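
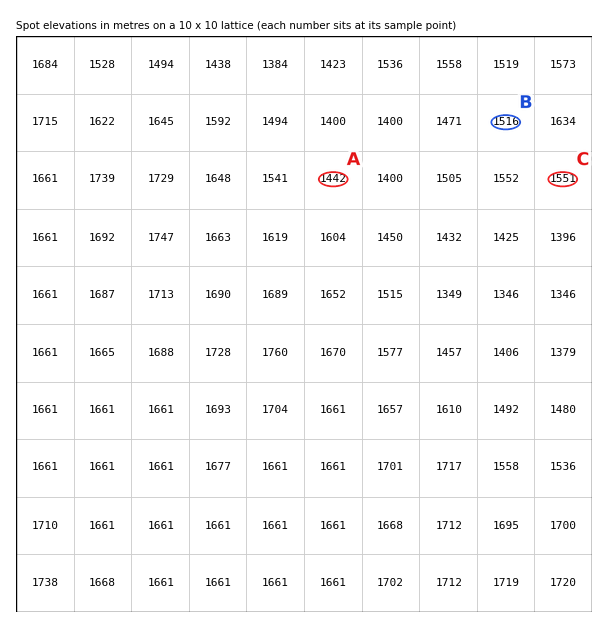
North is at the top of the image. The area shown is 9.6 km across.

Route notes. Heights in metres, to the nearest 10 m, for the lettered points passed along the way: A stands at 1440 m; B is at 1520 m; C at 1550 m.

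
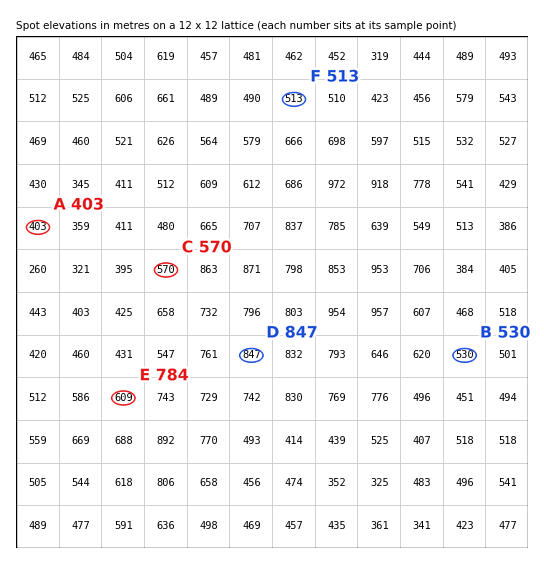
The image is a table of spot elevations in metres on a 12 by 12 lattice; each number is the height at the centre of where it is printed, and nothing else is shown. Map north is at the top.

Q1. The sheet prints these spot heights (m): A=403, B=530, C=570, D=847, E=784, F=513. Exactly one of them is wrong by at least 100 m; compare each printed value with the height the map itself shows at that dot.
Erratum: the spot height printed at E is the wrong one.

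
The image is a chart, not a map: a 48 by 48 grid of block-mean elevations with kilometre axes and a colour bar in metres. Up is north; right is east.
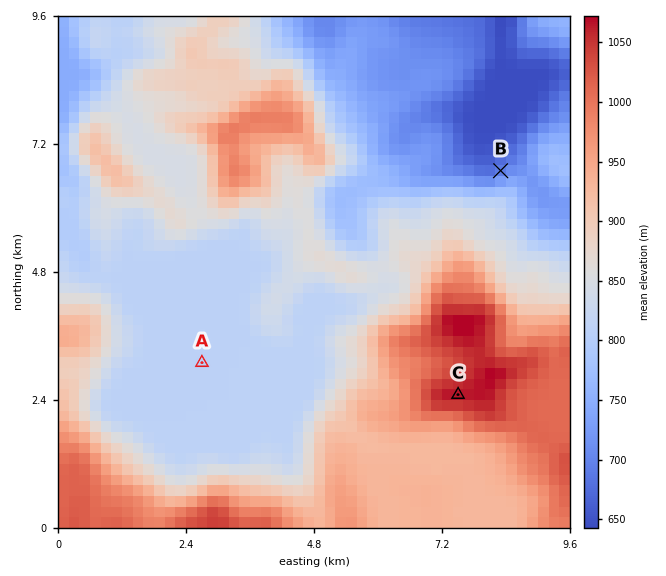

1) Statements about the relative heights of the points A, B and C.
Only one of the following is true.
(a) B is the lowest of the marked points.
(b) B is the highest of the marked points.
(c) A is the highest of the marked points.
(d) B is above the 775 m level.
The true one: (a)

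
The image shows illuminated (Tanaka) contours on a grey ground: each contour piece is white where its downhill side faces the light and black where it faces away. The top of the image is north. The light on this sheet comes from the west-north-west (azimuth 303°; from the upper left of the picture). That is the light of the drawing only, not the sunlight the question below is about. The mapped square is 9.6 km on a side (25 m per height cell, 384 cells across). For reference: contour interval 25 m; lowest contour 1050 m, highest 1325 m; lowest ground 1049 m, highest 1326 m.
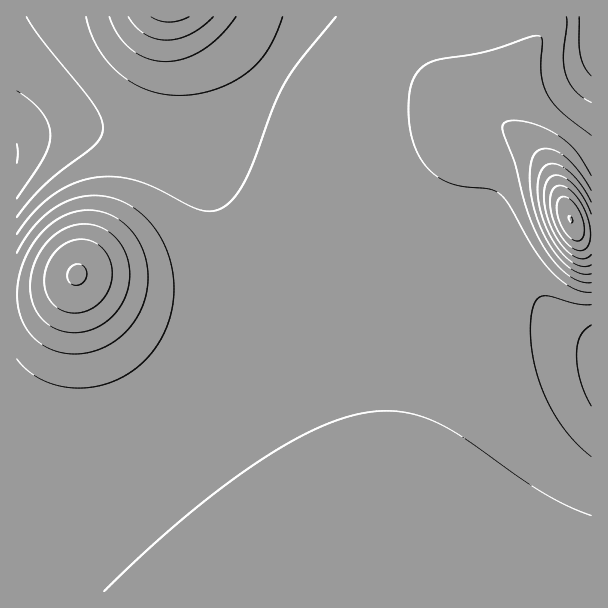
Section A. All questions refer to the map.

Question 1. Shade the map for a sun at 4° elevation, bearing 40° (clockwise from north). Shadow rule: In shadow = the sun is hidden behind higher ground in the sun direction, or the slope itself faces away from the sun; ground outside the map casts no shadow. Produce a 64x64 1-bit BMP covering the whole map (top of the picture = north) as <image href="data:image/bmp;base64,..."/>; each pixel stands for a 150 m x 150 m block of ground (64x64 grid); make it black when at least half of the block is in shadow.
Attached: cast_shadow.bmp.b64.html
<image width="64" height="64" href="data:image/bmp;base64,Qk0+AgAAAAAAAD4AAAAoAAAAQAAAAEAAAAABAAEAAAAAAAACAAATCwAAEwsAAAIAAAAAAAAA////AAAAAAAAAAAAAAAAAAAAAAAAAAAAAAAAAAAAAAAAAAAAAAAAAAAAAAAAAAAAAAAAAAAAAAAAAAAAAAAAAAAAAAAAAAAAAAAAAAAAAAAAAAAAAAAAAAAAAAAAAAAAAAAAAAAAAAAAAAAAAAAAAAAAAAAAAAAAAAAAAAAAAAAAAAAAAAAAAAAAAAAAAAAAAAAAAAAAAAAAAAAAAAAAAAAAAAAAAAAAAAAAAAAAAAAAAAAAAAAAAAAAAAAAAAAAAAAAAAAAAAAAAAAAAAAAAAAAAAAAAAAAwAAAAAAAAADwAAAAAAA8APgAAAAAAD+A+AAAAAAAP+D4AAAAAAA/+PgAAAAAAD/+8AAAAAAAP//wAAAAAAAf/wAAAAAAAB//AAAAAAAAH/8AAAAAAAAP/wAAAAAAAA/+AAAAAAAAD/4AAAAAAAAH/AAAAAAAAAf8AAAAAAAAB/gAAAAAAAAD+AAAAAAAAAPwAAAAAAAAA+AAAAAAAAAB4AAAAAAAAAHAAAAAAAAAAAAAAAAAAAAAAAAAAAAAAAAAAAAAAAAAAAAAAAAAAAAAAAAAAAAAAAAAAAAAAAAAAAAAAAAAAAAAAAAAAAAAAAAAAAAAAAAAAAAAAAAAAAAAAAAwAAAAAAAAADwAAAAAAAAAPgAAAAAAAAA/AAAAAAAAAD8AAAAAAAAAP4AAAAAAAA=="/>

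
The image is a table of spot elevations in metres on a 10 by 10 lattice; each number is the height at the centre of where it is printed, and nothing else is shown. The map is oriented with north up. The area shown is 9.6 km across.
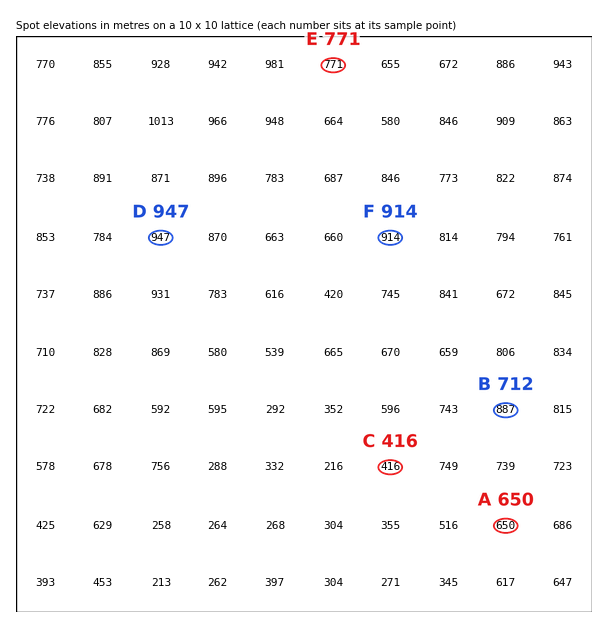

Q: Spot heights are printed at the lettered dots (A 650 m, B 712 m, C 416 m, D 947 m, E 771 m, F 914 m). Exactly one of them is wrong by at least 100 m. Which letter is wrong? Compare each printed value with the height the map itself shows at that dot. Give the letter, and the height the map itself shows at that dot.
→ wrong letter B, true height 887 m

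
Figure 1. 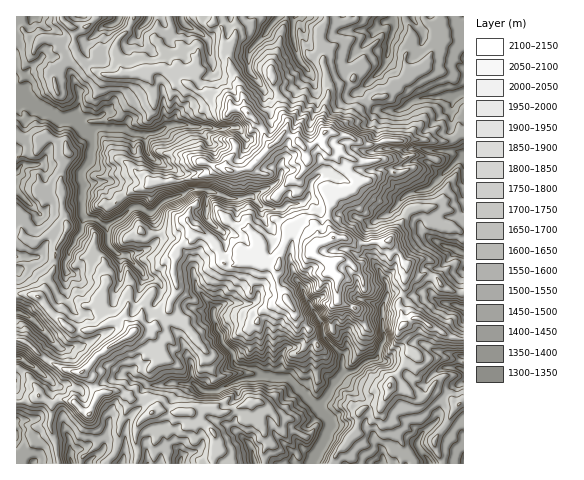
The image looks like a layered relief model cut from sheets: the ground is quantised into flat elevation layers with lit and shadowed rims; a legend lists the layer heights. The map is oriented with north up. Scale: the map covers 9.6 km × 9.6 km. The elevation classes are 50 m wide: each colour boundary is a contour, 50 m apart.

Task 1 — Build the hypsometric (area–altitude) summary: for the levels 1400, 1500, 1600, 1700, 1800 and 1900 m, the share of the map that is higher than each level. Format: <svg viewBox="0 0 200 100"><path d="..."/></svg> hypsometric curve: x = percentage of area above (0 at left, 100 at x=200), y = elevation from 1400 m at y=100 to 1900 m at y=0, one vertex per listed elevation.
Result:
<svg viewBox="0 0 200 100"><path d="M182 100l-34-20-49-20-42-20-25-20-17-20"/></svg>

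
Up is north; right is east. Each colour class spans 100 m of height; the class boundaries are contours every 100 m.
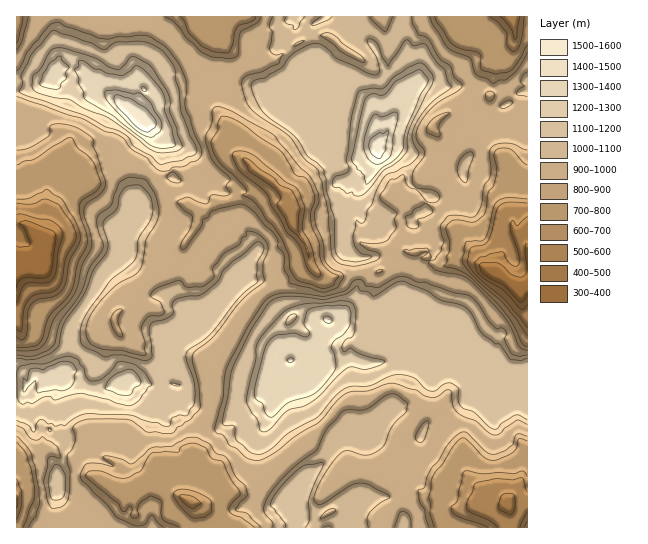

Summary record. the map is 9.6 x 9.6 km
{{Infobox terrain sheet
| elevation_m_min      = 390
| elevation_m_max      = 1590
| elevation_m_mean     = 1010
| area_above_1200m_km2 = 9.9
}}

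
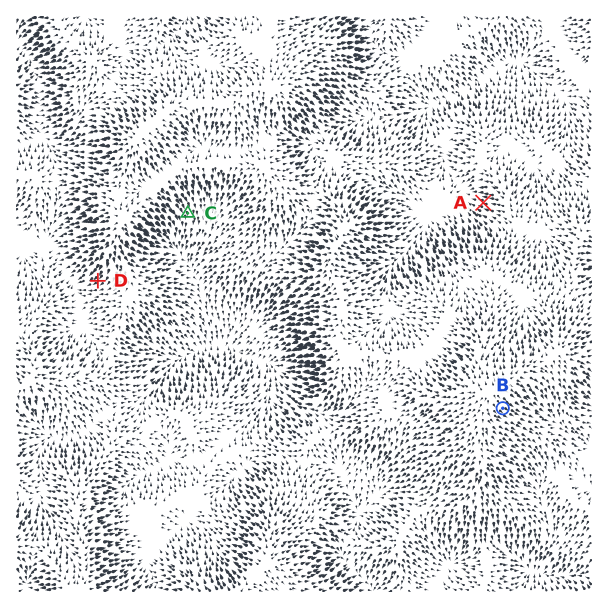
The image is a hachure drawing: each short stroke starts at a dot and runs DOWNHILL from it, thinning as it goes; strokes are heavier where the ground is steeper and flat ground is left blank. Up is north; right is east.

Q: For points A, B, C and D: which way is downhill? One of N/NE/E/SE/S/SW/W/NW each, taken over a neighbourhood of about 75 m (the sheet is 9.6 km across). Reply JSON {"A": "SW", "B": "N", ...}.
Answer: {"A": "W", "B": "SE", "C": "S", "D": "SW"}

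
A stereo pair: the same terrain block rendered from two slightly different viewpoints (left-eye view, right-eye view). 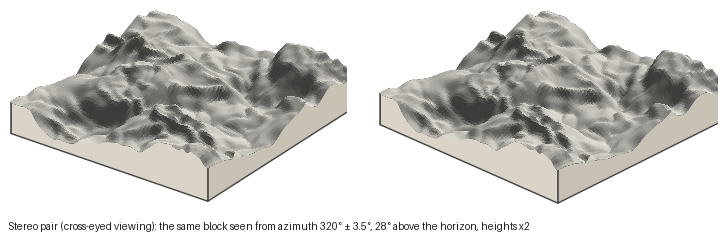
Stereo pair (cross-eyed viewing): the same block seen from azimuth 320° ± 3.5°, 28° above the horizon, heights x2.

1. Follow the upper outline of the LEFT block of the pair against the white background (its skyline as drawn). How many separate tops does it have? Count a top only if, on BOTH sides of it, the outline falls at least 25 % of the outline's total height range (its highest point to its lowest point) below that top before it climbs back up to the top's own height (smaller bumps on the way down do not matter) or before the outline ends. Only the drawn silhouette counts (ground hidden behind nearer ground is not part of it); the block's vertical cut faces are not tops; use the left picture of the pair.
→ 1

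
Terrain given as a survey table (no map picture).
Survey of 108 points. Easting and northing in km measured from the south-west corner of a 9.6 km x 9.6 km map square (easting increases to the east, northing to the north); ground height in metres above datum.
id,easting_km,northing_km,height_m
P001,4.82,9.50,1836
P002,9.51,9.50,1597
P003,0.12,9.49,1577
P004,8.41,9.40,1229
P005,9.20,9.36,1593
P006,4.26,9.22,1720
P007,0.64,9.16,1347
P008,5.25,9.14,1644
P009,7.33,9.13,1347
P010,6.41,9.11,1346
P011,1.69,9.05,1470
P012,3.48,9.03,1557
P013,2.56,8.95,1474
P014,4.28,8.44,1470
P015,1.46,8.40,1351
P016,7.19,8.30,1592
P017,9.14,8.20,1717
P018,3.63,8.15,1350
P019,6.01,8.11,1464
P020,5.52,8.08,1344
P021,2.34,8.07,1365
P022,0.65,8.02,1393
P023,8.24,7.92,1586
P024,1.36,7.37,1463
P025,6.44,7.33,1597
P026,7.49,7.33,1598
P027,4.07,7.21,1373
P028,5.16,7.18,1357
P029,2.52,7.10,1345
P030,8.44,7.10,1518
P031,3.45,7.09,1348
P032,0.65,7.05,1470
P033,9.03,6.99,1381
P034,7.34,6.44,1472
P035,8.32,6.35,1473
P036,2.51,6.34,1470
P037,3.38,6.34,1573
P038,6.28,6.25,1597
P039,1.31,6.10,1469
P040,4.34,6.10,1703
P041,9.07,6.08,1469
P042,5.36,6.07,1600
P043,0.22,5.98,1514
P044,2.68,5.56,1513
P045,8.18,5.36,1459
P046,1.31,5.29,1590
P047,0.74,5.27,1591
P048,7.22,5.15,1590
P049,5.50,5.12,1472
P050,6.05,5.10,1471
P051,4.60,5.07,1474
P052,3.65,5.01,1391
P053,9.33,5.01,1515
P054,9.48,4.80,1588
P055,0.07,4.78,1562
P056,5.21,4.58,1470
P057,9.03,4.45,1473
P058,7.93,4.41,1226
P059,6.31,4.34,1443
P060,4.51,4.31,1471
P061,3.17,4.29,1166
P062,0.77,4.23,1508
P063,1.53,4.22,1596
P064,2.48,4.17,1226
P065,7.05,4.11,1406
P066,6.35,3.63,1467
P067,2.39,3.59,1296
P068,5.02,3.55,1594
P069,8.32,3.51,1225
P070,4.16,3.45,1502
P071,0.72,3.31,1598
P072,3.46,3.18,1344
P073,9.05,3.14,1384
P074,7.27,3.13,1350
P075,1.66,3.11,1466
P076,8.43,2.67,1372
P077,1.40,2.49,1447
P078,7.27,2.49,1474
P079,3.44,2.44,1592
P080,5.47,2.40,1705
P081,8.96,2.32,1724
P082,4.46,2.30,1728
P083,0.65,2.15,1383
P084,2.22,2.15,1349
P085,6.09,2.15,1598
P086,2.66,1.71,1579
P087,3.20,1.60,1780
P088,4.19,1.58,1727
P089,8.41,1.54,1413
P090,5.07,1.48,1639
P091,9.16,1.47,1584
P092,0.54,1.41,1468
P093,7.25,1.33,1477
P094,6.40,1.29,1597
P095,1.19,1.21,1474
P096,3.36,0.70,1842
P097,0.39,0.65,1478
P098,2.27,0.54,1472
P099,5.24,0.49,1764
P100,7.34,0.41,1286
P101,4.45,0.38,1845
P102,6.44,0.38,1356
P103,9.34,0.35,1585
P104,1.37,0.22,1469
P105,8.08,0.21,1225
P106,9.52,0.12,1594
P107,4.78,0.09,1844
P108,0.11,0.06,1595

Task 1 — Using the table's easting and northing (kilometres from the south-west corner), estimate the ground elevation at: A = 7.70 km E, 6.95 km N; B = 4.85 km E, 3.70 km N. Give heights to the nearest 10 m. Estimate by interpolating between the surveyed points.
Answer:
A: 1480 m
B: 1570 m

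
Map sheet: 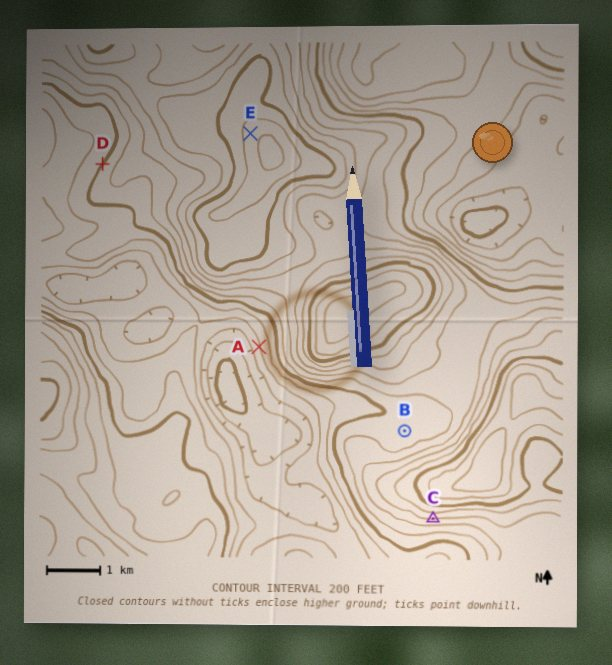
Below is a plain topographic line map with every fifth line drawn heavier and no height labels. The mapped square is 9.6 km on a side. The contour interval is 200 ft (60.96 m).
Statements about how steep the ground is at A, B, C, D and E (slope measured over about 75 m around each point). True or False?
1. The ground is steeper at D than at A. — False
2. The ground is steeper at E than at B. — True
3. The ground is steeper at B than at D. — False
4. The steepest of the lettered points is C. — True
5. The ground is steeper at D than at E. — True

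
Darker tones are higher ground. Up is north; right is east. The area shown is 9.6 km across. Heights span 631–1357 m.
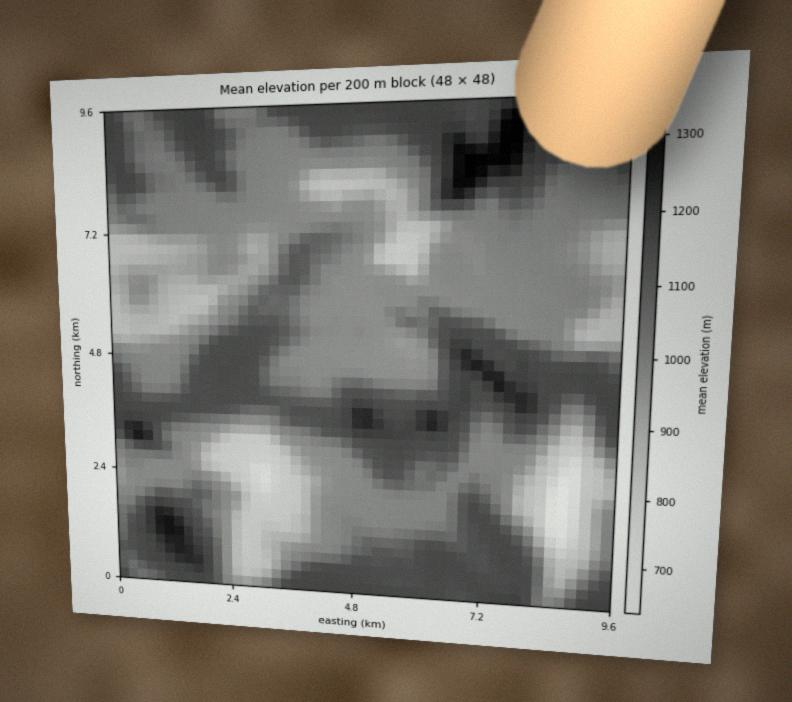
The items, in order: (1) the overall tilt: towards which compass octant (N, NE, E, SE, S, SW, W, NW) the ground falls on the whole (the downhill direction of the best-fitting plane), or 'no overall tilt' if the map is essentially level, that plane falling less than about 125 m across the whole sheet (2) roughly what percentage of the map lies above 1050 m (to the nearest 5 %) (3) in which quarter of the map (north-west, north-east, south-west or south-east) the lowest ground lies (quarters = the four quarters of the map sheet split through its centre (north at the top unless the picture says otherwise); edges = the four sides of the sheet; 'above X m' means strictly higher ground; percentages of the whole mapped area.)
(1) No overall tilt - high and low ground are spread across the sheet.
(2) Roughly 45 % of the ground is higher than 1050 m.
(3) The lowest ground is in the south-east quarter.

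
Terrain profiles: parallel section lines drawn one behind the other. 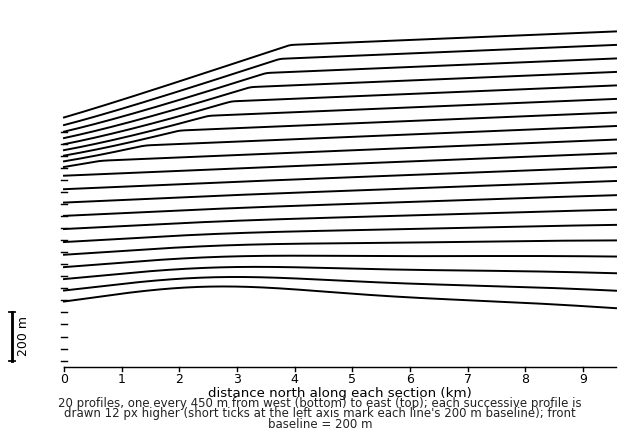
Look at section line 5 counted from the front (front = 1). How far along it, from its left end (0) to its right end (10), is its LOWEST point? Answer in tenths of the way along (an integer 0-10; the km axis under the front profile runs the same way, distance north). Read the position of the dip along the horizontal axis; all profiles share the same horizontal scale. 0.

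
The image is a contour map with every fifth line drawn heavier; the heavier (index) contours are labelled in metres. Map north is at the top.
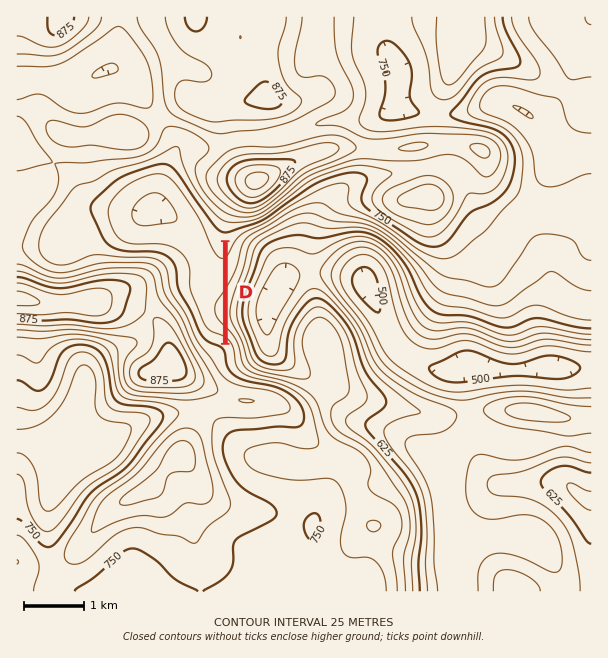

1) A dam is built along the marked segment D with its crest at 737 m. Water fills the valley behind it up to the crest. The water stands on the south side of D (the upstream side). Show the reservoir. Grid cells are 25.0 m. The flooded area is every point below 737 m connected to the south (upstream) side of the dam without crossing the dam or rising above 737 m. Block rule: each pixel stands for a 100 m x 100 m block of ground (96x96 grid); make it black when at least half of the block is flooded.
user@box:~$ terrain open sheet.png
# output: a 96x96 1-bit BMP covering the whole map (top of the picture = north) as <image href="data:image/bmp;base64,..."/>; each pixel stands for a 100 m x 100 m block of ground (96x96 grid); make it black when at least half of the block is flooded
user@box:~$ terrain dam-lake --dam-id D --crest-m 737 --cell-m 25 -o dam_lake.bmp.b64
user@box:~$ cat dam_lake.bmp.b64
<image width="96" height="96" href="data:image/bmp;base64,Qk2+BAAAAAAAAD4AAAAoAAAAYAAAAGAAAAABAAEAAAAAAIAEAAATCwAAEwsAAAIAAAAAAAAA////AAAAAAAAAAAAAAAAAAAAAAAAAAAAAAAAAAAAAAAAAAAAAAAAAAAAAAAAAAAAAAAAAAAAAAAAAAAAAAAAAAAAAAAAAAAAAAAAAAAAAAAAAAAAAAAAAAAAAAAAAAAAAAAAAAAAAAAAAAAAAAAAAAAAAAAAAAAAAAAAAAAAAAAAAAAAAAAAAAAAAAAAAAAAAAAAAAAAAAAAAAAAAAAAAAAAAAAAAAAAAAAAAAAAAAAAAAAAAAAAAAAAAAAAAAAAAAAAAAAAAAAAAAAAAAAAAAAAAAAAAAAAAAAAAAAAAAAAAAAAAAAAAAAAAAAAAAAAAAAAAAAAAAAAAAAAAAAAAAAAAAAAAAAAAAAAAAAAAAAAAAAAAAAAAAAAAAAAAAAAAAAAAAAAAAAAAAAAAAAAAAAAAAAAAAAAAAAAAAAAAAAAAAAAAAAAAAAAAAAAAAAAAAAAAAAAAAAAAAAAAAAAAAAAAAAAAAAAAAAAAAAAAAAAAAAAAAAAAAAAAAAAAAAAAAAAAAAAAAAAAAAAAAAAAAAAAAAAAAAAAAAAAAAAAAAAAAAAAAAAAAAAAAAAAAAAAAAAAAAAAAAAAAAAAAAAAAAAAAAAAAAAAAAAAAAAAAAAAAAAAAAAAAAAAAAAAAAAAAAAAAAAAAAAAAAAAAAAAAAAAAAAAAAAAAAAAAAAAAAAAAAAYAAAAAAAAAAAAAAB4AAAAAAAAAAAAAAB4AAAAAAAAAAAAAAD4AAAAAAAAAAAAAAD4AAAAAAAAAAAAAAH4AAAAAAAAAAAAAAH4AAAAAAAAAAAAAAP4AAAAAAAAAAAAAAP4AAAAAAAAAAAAAAP4AAAAAAAAAAAAAAP4AAAAAAAAAAAAAAP4AAAAAAAAAAAAAAP4AAAAAAAAAAAAAAf4AAAAAAAAAAAAAA/4AAAAAAAAAAAAD//4AAAAAAAAAAAAP//wAAAAAAAAAAAAf//gAAAAAAAAAAAAf//AAAAAAAAAAAAAf//AAAAAAAAAAAAA//+AAAAAAAAAAAAA//+AAAAAAAAAAAAA//8AAAAAAAAAAAAAf/4AAAAAAAAAAAAAP/4AAAAAAAAAAAAAH/wAAAAAAAAAAAAAD/gAAAAAAAAAAAAAA/AAAAAAAAAAAAAAAGAAAAAAAAAAAAAAAAAAAAAAAAAAAAAAAAAAAAAAAAAAAAAAAAAAAAAAAAAAAAAAAAAAAAAAAAAAAAAAAAAAAAAAAAAAAAAAAAAAAAAAAAAAAAAAAAAAAAAAAAAAAAAAAAAAAAAAAAAAAAAAAAAAAAAAAAAAAAAAAAAAAAAAAAAAAAAAAAAAAAAAAAAAAAAAAAAAAAAAAAAAAAAAAAAAAAAAAAAAAAAAAAAAAAAAAAAAAAAAAAAAAAAAAAAAAAAAAAAAAAAAAAAAAAAAAAAAAAAAAAAAAAAAAAAAAAAAAAAAAAAAAAAAAAAAAAAAAAAAAAAAAAAAAAAAAAAAAAAAAAAAAAAAAAAAAAAAAAAAAAAAAAAAAAAAAAAAAAAAAAAAAAAAAAAAAAAAAAAAAAAAAAAAAAAAAA="/>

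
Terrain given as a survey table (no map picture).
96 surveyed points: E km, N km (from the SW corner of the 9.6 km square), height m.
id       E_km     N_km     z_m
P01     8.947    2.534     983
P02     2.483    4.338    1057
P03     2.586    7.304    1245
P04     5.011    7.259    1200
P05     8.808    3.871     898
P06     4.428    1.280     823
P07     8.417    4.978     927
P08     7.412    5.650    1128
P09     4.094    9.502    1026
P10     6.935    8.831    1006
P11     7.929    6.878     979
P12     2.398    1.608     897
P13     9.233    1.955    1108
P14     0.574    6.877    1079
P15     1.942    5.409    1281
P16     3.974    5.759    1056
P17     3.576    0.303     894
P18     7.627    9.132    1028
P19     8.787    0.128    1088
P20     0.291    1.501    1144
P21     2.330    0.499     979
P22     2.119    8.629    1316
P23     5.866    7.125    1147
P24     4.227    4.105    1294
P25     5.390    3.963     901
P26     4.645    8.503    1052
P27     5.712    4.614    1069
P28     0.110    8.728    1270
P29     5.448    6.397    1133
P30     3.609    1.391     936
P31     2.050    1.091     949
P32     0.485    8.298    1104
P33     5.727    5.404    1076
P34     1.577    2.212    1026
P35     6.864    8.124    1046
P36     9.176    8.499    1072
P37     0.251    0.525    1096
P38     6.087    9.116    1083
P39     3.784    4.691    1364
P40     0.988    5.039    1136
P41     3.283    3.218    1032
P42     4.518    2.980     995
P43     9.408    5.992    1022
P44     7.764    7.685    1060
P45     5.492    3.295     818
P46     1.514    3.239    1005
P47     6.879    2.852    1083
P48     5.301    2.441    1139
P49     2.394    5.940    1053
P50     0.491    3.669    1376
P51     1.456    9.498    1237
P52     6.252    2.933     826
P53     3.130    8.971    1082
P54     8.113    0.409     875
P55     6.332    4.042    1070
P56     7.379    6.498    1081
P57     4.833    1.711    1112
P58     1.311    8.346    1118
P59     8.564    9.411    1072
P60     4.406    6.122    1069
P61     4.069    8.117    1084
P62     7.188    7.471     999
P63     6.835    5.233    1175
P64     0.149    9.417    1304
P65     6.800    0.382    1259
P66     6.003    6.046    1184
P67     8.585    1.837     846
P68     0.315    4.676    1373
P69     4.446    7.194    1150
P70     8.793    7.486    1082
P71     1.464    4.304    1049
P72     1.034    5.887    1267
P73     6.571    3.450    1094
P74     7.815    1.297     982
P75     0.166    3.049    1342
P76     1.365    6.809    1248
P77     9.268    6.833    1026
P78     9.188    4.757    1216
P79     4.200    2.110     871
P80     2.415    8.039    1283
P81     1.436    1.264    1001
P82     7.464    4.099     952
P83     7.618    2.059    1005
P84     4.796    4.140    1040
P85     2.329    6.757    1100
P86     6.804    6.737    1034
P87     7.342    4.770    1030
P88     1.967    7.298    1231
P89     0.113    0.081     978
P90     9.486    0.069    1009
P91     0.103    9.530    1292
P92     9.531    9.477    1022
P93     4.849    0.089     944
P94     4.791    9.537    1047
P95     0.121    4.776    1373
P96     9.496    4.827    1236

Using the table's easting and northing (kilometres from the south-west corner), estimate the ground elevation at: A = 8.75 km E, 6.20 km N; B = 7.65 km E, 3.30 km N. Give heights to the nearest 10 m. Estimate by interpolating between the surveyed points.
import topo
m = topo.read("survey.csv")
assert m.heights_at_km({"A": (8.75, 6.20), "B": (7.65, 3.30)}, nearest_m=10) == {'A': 960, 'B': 920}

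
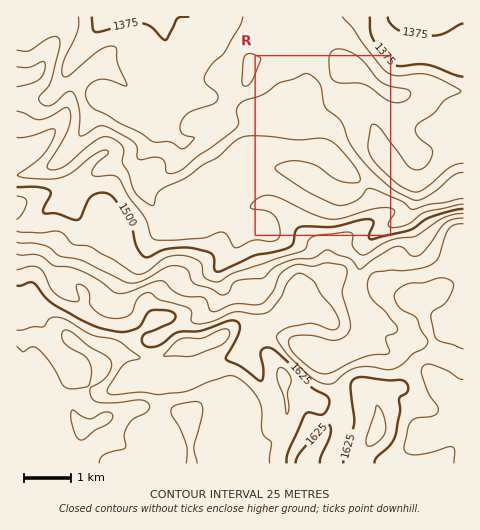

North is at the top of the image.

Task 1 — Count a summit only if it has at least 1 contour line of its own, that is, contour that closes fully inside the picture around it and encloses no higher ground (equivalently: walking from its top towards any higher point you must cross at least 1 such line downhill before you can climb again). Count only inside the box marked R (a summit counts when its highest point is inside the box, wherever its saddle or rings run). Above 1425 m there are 1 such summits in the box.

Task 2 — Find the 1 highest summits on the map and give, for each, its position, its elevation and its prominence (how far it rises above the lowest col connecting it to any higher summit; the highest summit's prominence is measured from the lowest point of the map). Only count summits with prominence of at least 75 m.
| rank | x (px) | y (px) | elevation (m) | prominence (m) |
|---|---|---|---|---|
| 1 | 83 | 428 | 1708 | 349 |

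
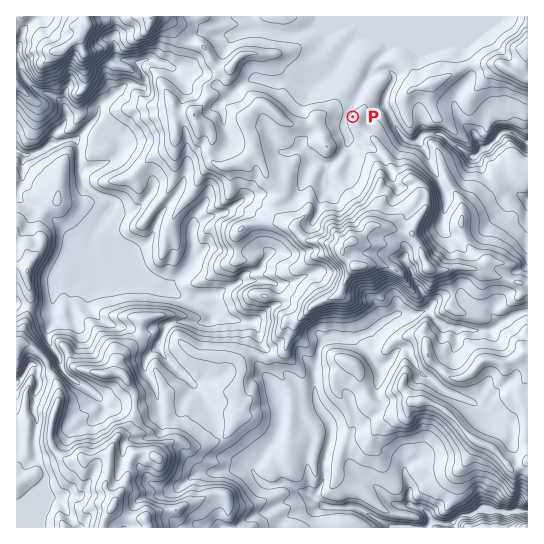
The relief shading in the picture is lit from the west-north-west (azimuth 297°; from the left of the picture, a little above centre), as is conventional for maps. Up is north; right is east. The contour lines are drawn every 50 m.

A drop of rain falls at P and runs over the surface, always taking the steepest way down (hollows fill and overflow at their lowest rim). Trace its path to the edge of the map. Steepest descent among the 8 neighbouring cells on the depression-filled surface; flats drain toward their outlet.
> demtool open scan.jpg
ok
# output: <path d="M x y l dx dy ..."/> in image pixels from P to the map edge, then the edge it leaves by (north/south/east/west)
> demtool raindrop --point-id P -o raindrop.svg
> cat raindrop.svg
<path d="M353 117l-4-4 0-3 4-4 2-5 0-3 4-5 6-11 8-9 4 0 5-3 5 0 7 5 0 6-5 8-2 5-2 4 0 7 12 24 8 10 5 3 7 0 8-8 4 0 1-1 3 1 8 0 2 1 8 8 12 7 6 5 8 0 5-5 3 0 13-13 0-2 5-4 6 0 1 2 3 0 12 9 2 0"/>
exit: east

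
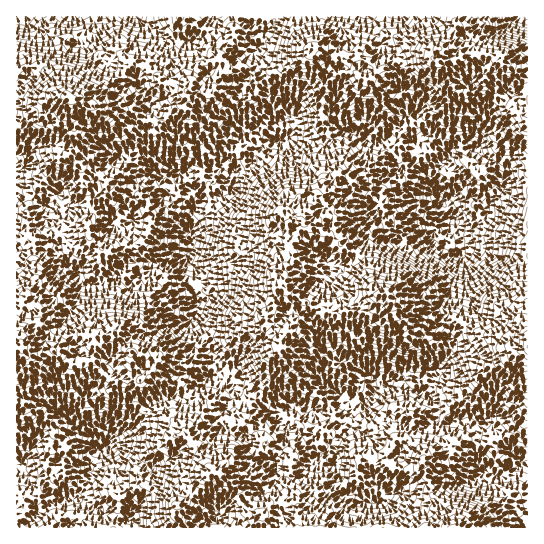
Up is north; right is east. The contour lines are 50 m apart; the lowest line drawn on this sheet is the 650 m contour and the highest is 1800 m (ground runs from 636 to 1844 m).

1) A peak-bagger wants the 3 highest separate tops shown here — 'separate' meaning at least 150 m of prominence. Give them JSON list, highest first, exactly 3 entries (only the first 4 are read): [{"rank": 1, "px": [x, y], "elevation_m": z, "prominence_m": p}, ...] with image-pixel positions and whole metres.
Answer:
[{"rank": 1, "px": [71, 99], "elevation_m": 1830, "prominence_m": 621}, {"rank": 2, "px": [385, 294], "elevation_m": 1801, "prominence_m": 447}, {"rank": 3, "px": [437, 49], "elevation_m": 1762, "prominence_m": 477}]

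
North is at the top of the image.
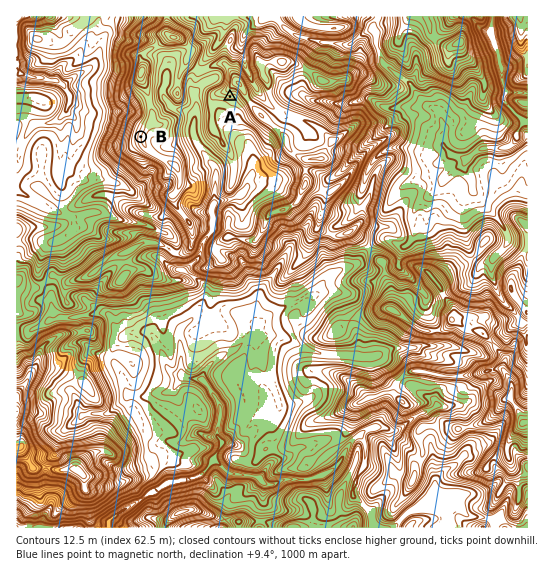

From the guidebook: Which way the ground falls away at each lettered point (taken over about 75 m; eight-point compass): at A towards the S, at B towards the W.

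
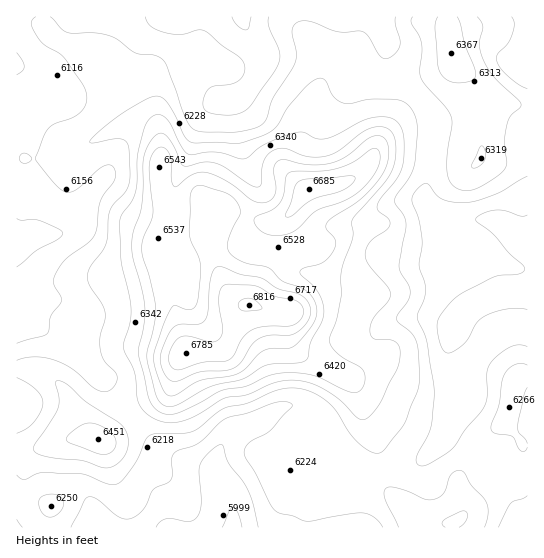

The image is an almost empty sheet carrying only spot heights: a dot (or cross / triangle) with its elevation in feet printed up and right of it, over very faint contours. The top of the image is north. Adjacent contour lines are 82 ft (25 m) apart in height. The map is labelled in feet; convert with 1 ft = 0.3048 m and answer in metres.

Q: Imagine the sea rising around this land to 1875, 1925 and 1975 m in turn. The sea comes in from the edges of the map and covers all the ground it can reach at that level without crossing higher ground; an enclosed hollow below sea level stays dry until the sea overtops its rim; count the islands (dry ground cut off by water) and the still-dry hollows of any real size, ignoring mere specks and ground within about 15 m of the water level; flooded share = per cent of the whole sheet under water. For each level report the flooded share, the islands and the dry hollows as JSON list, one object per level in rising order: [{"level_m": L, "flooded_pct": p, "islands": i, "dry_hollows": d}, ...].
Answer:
[{"level_m": 1875, "flooded_pct": 27, "islands": 0, "dry_hollows": 0}, {"level_m": 1925, "flooded_pct": 71, "islands": 2, "dry_hollows": 0}, {"level_m": 1975, "flooded_pct": 85, "islands": 1, "dry_hollows": 0}]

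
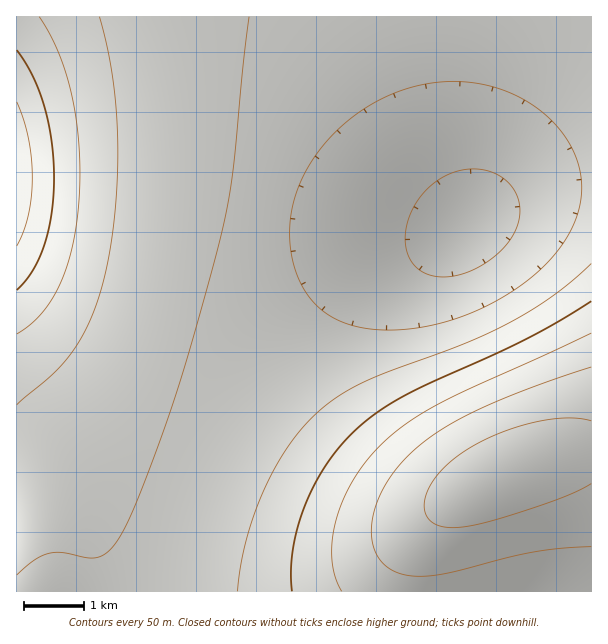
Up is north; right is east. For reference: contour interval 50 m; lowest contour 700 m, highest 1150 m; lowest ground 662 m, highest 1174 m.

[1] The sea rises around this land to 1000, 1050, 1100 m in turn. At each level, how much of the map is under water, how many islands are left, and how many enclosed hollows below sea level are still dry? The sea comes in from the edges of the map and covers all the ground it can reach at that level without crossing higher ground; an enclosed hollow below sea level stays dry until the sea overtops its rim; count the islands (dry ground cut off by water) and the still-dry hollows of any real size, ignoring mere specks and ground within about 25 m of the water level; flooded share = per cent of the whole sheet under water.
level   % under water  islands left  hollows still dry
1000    82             0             0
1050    85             0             0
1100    90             0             0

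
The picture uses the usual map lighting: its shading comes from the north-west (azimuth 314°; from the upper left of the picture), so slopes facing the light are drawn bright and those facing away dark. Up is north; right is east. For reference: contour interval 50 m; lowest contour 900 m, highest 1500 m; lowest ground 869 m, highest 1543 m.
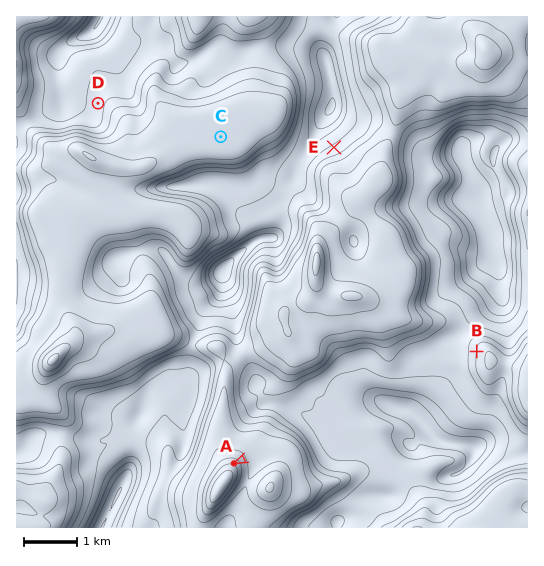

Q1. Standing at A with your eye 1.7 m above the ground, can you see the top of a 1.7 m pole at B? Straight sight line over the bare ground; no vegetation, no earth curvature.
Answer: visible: true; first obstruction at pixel None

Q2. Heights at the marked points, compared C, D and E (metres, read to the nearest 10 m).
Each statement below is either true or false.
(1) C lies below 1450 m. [true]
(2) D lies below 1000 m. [false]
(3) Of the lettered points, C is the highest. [true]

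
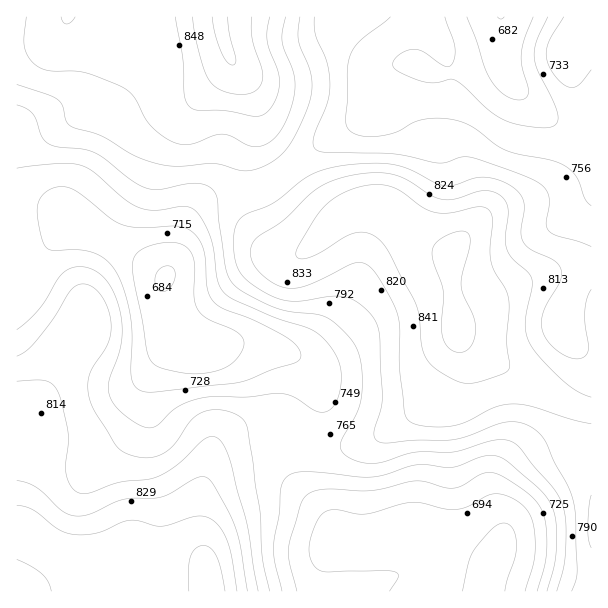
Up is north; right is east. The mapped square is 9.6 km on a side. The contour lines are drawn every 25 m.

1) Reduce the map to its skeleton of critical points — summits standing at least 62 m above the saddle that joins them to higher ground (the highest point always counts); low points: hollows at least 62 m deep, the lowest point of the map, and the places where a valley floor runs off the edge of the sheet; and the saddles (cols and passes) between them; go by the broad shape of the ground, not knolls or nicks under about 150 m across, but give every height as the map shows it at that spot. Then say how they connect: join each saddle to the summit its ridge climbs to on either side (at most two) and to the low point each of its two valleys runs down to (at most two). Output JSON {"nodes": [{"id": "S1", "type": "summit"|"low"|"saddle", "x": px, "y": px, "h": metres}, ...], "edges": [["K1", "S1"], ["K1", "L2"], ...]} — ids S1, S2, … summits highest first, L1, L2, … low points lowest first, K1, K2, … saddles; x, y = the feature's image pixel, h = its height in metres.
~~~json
{"nodes": [
{"id": "S1", "type": "summit", "x": 221, "y": 27, "h": 902},
{"id": "S2", "type": "summit", "x": 209, "y": 590, "h": 890},
{"id": "S3", "type": "summit", "x": 458, "y": 330, "h": 883},
{"id": "L1", "type": "low", "x": 485, "y": 588, "h": 667},
{"id": "L2", "type": "low", "x": 165, "y": 278, "h": 672},
{"id": "L3", "type": "low", "x": 501, "y": 18, "h": 675},
{"id": "K1", "type": "saddle", "x": 576, "y": 284, "h": 793},
{"id": "K2", "type": "saddle", "x": 249, "y": 191, "h": 790},
{"id": "K3", "type": "saddle", "x": 288, "y": 432, "h": 764},
{"id": "K4", "type": "saddle", "x": 36, "y": 267, "h": 730}],
"edges": [["K1", "S3"], ["K1", "L1"], ["K1", "L3"], ["K2", "S1"], ["K2", "S3"], ["K2", "L2"], ["K2", "L3"], ["K3", "S2"], ["K3", "S3"], ["K3", "L1"], ["K3", "L2"], ["K4", "S1"], ["K4", "S2"], ["K4", "L2"]]}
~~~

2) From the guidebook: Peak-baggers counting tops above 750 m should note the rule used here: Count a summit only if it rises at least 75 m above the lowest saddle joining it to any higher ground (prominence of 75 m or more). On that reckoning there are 1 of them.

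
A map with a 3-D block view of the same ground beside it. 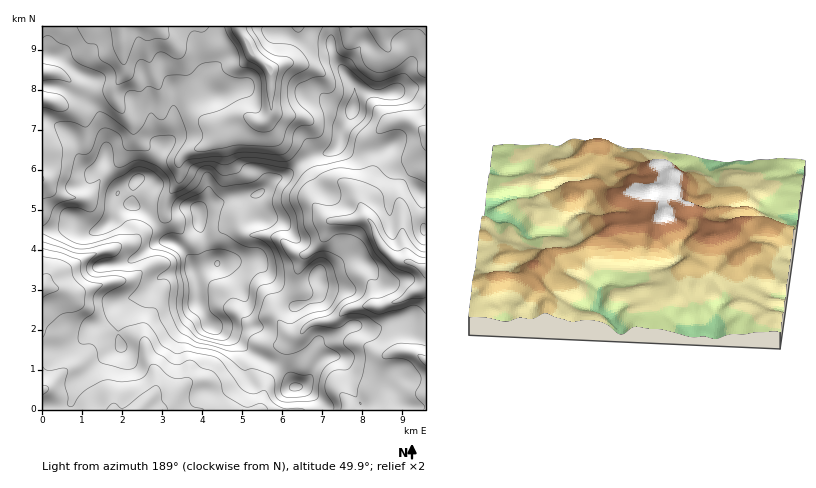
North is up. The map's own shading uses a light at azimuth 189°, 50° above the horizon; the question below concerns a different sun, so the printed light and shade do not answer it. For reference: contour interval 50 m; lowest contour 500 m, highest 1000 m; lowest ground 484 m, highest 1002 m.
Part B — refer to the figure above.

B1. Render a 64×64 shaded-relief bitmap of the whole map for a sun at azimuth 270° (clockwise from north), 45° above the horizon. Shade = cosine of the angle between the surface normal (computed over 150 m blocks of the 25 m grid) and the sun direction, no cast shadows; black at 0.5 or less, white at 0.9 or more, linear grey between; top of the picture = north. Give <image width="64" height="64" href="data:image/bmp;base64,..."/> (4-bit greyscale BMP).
<image width="64" height="64" href="data:image/bmp;base64,Qk12CAAAAAAAAHYAAAAoAAAAQAAAAEAAAAABAAQAAAAAAAAIAAATCwAAEwsAABAAAAAAAAAAAAAAABEREQAiIiIAMzMzAERERABVVVUAZmZmAHd3dwCIiIgAmZmZAKqqqgC7u7sAzMzMAN3d3QDu7u4A////AJiIh2d2V4dleZmaqpiJmYiZd4q5dmeIhiFZl2d3iHdmmYmHZ3ZniHVomZmqqYmZmZmHi8uGVmZUI2iHd3eHdmaqqZh3dmeIdmaKqZqqmZmaqYeL7bhlMhI1eHd4iHdmZqq6mHd2Z4d3ZnmpmaqZmaqql3re2nUQAleHZniIdmZmiaqpd3d4h3dlaamImpmqu7qHec7adSACWIZWeIh3ZmZ4mqmHd3iIdlVpqYeJmau7uoeJvLlmYgJYhlVoiIdmZod4mZiIiJh2RGmph4mZm7u5iJmal2eFIld1RGeIh2VUmIiJmZmIiHVFeql2iZmby6iJmHiIeJhTVmQ0VniHZDOZiIiJqpmHZDaaqnZ5mZu6mZmHZniImYZVRDNFaIdkRZmIiIiaqpdTOKqqhniImqiId2ZneIiIh2REM0VWZ2Z4mZmZiJqql1NJy6qHmYeIhlVFZnd3iZh2VEVVZmVWeImZmZmYmqqXVFnMupmqmIdkMjVmZmZ6qXVVVWZmZmeId5mZqpmZqYdlasy7us25hjIiRWVVZWm5dmZmZmZmd4dmmZmqqZmZh3Z6u7zMztp0MiNVVEVmV5l2eIdlVWZ3h2aZmZq6mZmId3m7vNzNynQyJFVEV4dEZ3Z5qWVFd3d3ZZmZmaqrqZiIiau97cuoVDNGUzVpmFNFVEeYZDWJh3dlmIiJq8zKmIiIms3uynVERXhBJHqpdVVTAVdlRYmIl2WYiIis3cqYiIiKze/aY0VWiEAUeamHd2MAJERWd4moZpiIib3dypiJmIm97+pTRWeHMBV4mIiIdBE0MkZVVoh3qYiavMy6qZmpiK3v6lNWeIcxNXd3iZl0M0UyR2VDNXiqmaq7qqqqqrqHnO/qVFZ4hjJGVVaJqnQjRENYdlMjVqqqq7qHiaq7u6ic7+pVZnd2RGZDNYq6YyNERWdlVUMziaq83KZWeJq7qaz/2Wd2ZnZVZSEke8piEkVmdlRFUyOImr3v2nZ4domqrf/YeJdVZlZlEBNqymITRndkMSNVVYiZq97bl4mGVomt/8iJl1VmZmMAEki7YyRnh1IAFGiIiImpmrqZq6l2aKzuqJqXVWZmUgACR6p0RneFIAJneamYiahlZ5q7qrqIm7qImYdmZWdSABRmeId3d3QAKJeLupmaqXUzV5qrzcu6dnmXd3ZVZ0EAWHQ0eIh3cwBrlpzLqqqql2Q0aJm93LhmmpZXdlVmUySIYyJYmHdiA6yGrduqu6mJl1NGeKvLqHm6dVZ1VnZkRXUhIkiYd1IH3Hat3Lu7qIiqlUVnmqiJnNtjRnZoh2VFUgAjRod3U0rbZq3bvMyoZ5u4VWeZdom822M1ZnmYZUQwACNGd3dljNtmrMrM3KdWnMp3eIdVi8zbYzVneZh1QyEAJFd3dlacymasurzLhmes25mHZUSM3MpkRWeIiGUyIRE1eHdlV6u5Z6y6qqmHib3bmYdlQ3zcuXVVZ4iHZCERE1eIdlVoqql3rLqJqpmaveyYh2ZTSbupl1Z4iIhjEREkeYdlVXmZqXi8uorMqZms7JiHZ2MViru4VXiImXQREBR5hlVWiZmpibyom926mIrMqZhmZABrzMlEeIiZlkIQA2h1VmeJmamJqoarzMupiKuquWVTAErN2TN4iJqoZTECVlVneIiZqYiIdqq8zLqHiZq6dDIQW93HI3iZqph2UyNFVWeIh4mZh3ZmmavMuph3ealkMxFry6Y0eaqYdlVnZVVVVnh2eJh3ZmaZq8uqunVYmGVVMVmodlV6qXZVVoqod3ZVZmZ4iHZmZpmruonMhEaId4hRJXd4d4mXZVVnq7qZmHRFZniHZVZmmau5ecyUNXeJmXMSRniIiYdmZ3m8y5maliJWeJhkRVaau7hozJUzWJqpdSI1Z3iIh3d3is3LmJu4IDZ4mXQ0Vaq7p2i7lkNYqpiHQzRWeIh3d3iazcqIrNowJGiZhkNEqrqGaLuGQ1iqmIdjNFZ4iHdmeKvNuYm92lETRniHVEWZmXZ5qoVEeaqHiGRFZneHdlV5u7y5is3LhCEjV4dmd4d3d4mpdEaJqYeZZEVnd3dmZmiru7qszMynMQFGd3iIZmiJmZhkWKmZd5llVnd2ZmZ3RZzLu7u7zclAAVZmeIhmiaqZhkR6qZmHmXZniHZVZ3YzrdzLqqq92UAEZ2ZmZoiqqZh1RIuomXeZdniJh1VndBOu3cqqmazaUjeHZUREmZmYiHVFm5iJeKl2eJmXZmdjAq7typmYrNtkaJl1M0SId3iIdUWamJh5qXaImYd3d2ICru25mYit23RWmYZERIh3iZl1M2mZmHmpd4iIh3d3YgG+7bmZic7ZUjWJl1RFiImamHVDR6uniqh3iYh3d3diAq7cqZiL7rYRNomYVESZmql2ZVM2vJeKiIiZiHdmZ2IErcuqqr3tghJGiZl0RJiZhmZlVEe8l5l3iZmYh2VEQ0iru7u7zdpSI1Z4mpZUiHdlZmVUSLuIqXaJqYiIdSAmq6mau7zMt1Q0VniaqGWHZlVnZVRYu4ipZoqpiIiFEErLmImqu8yEVlVWaJqodnd3ZVd2Q0i6iJh3m6mIiHQAfduYiZmr22JIhlVoqph3d2dlVnZDSLqIiImrqIiYYgS+65iIiavbUTiXQ2mph3eHZ3VWd1NIqXeImqqYiZhAKd7amHd5q8tRN5dEeqmHd4dndlaHU0ipd4mqqpiJlyBc7bqYZnqqumE3ljR5qYh3"/>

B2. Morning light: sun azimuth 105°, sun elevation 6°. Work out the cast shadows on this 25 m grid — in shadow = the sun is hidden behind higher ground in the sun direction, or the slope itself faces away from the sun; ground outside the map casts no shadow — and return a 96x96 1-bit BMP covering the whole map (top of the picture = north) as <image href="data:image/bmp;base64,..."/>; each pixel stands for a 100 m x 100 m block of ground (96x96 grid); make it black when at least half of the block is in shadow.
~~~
<image width="96" height="96" href="data:image/bmp;base64,Qk2+BAAAAAAAAD4AAAAoAAAAYAAAAGAAAAABAAEAAAAAAIAEAAATCwAAEwsAAAIAAAAAAAAA////AAAAAAAAAAAAAAAAwAAAAAAAAAAAAAAB4AAAAACAAAAAAAAB4AAAAADAAAAAGAAD8AAAAADwAAAAHAAD+AAAAAB4AAAAHgAH/AAAAAA4AAAABAOP/AAAAAAMAAAAAA/P/AAAAAAEAAAAAB+P/AAAAAAAAAAAAB+H+AAAAAAAAAAAAB8AAAAAAAAAAAACAD8AAAAAAAAAAAAAAD4AAAAAAAAAAAAAABwAAAAAAAAAAwAYAAAAAAAAAAAAAwA4AAAAAAAAAAAAAAB8AAAAAOAAAAAAAAB+DgAAAPAAAAAAAAB+HwAAAPAAAAAAgAB//wAAAPgAAAABwAB//4AAAHAAAAAB4AB//4AAAABwAAAD8AD//wAAAAB4AAAD/wH//gAAAAA8DgAD/wP/+AAAAAAAH8AD/4f//AAAAAAAH/CH/4///AAAAAAAA/iP/8f//AAAAAAAAPn//+///AAAAAAAAAP//////AAAAAAAAAP//////AAAAAAAAAD//////AAAAGAAAAD//////AAAAPAAAAB//////AAAAfAAAAB/+P//+AAAAfAAAAD//D//+AAAA/gAAAD//h//+AAAA/gAAAD//z//+OAAAfwAAAD/////+eAAAfwAAAT+D///4OAAAHwAAAwAA//+AAAAAAAAAhwAAf/+AgAAAAAABj4AAD//AgAAAAGADn4AAA//AAAAAAGAHn4EAAf/HAAAAAGAPn78BAPgfAAAAAAAPv7+DwAD/gAAAAAAfP7+H4AH/gAAAAAA/P7+P4AH/gAAAAAA/Hz+P4AP/gAAAAAA/Hz+f4AP/AAAAAAAcHz//8AP/gAAAAAAAHz//8AP/gAAAAAAAHz//8AH/wAAAAAAAHz//8AD/4AAAAAAAPz//+AB/4AMAAAAAHj//+AB/4A+AAAAADD///4A/4B/AAAAAAD/7/4A/4B+AAAAAAD/4/8B/4AAAAAAAAD/4/8B/4HgAAAAAAD/+H8B/8fwBgAAAAD//h8A/9/wHwAAAAD//gAAf//gf4AAAAD//gAAB//B/8AAAAD//wAAA/8H/8OAAAD+/wAAAAAP/8/ADAB+fwDAAAAP/5/ADgB8fgHgAAAP/7/ADgB4fgPgAAAP///AAAAQPgPgAAAP///AAAAAPgHAAAAP///gAAAAPADAAAAP///wAAAAGABAAAAP///wAAAAAAxAAAAH///4AAAAABxAAAAD///4AAAAADxAAAAD///4AAAAADwDAAAD///8AAAAADwDAAAD///8AAAAAHwHAAAD///8AAAAADwHAAAD///4DgAAADwPAAAD///4HwCAAA+OAAAD///4P4AAAA+MAAAD///wP8AAAA+IAAAD///gP8AAAB8IAAAH///gH+AAAB8YAAAP///AD+AAAB8YHAAf//+AA+AAAB84PAAf//8AA+AAAB84eAA///8AAcAAAB8QeAA/H/8AAAAAAB4AcAA/A/8GAAAAAA4A8AB/Af8GAwAAAA4B4AD/Af8GB4AAAA4AAAD/A/8AB4AAAA4AAAH/A/8AB4A="/>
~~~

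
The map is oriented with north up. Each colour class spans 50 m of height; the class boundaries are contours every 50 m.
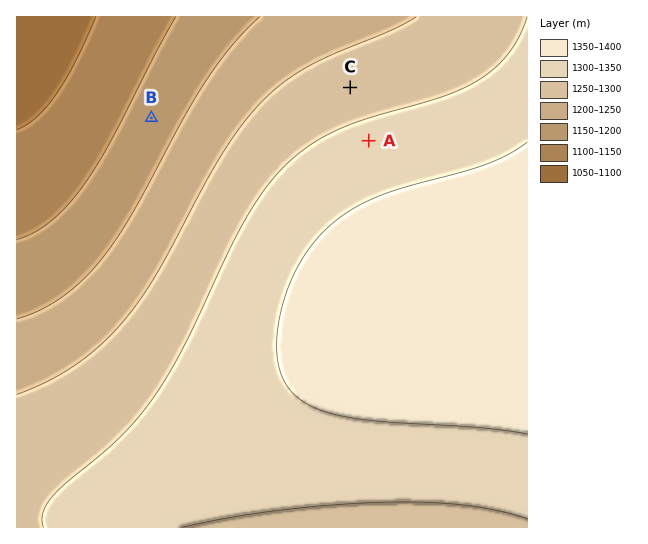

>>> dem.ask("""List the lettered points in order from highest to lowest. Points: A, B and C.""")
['A', 'C', 'B']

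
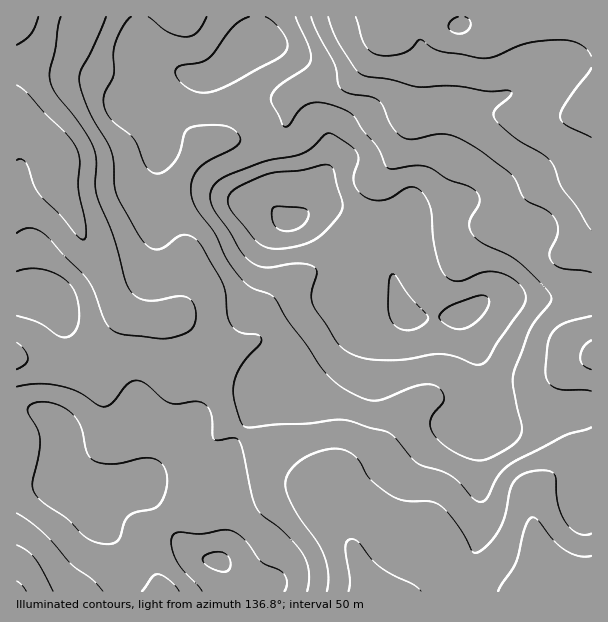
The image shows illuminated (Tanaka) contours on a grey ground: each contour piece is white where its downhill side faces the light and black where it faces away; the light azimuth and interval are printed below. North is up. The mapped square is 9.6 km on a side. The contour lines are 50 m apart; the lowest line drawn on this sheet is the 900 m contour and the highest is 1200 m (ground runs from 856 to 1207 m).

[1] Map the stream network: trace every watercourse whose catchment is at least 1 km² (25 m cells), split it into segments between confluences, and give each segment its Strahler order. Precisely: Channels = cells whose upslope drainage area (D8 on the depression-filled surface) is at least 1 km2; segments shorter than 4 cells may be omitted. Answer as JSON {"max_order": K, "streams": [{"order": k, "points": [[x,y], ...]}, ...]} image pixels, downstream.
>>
{"max_order": 3, "streams": [{"order": 1, "points": [[33, 591], [17, 591]]}, {"order": 1, "points": [[155, 572], [155, 575], [158, 579], [158, 584], [159, 585], [159, 591], [162, 591]]}, {"order": 1, "points": [[17, 567], [17, 591]]}, {"order": 3, "points": [[354, 552], [356, 558], [366, 578], [366, 581], [369, 587], [369, 591], [372, 591]]}, {"order": 1, "points": [[423, 536], [411, 548], [411, 549], [408, 552], [408, 555], [405, 561], [405, 581], [395, 591], [372, 591]]}, {"order": 1, "points": [[356, 533], [356, 537], [354, 539], [354, 552]]}, {"order": 2, "points": [[533, 524], [534, 539], [536, 540], [536, 543], [537, 545], [537, 548], [540, 554], [542, 564], [543, 566], [543, 591], [545, 591]]}, {"order": 1, "points": [[531, 516], [531, 522], [533, 524]]}, {"order": 3, "points": [[321, 509], [321, 510], [350, 539], [350, 542], [351, 543], [351, 546], [354, 552]]}, {"order": 1, "points": [[318, 503], [320, 507]]}, {"order": 1, "points": [[533, 498], [533, 524]]}, {"order": 1, "points": [[308, 495], [320, 507]]}, {"order": 1, "points": [[197, 494], [197, 476], [198, 474], [198, 465], [206, 450], [213, 443], [213, 441], [222, 431], [222, 428], [224, 426], [224, 407], [222, 405], [222, 402], [221, 401], [221, 398], [219, 396], [216, 384], [213, 380], [213, 377], [212, 375], [212, 372], [209, 366], [195, 353], [195, 348], [192, 342], [168, 318]]}, {"order": 2, "points": [[323, 494], [321, 495], [321, 509]]}, {"order": 1, "points": [[332, 477], [324, 488], [323, 494]]}, {"order": 2, "points": [[353, 467], [351, 468], [348, 468], [323, 494]]}, {"order": 1, "points": [[386, 432], [386, 434], [353, 467]]}, {"order": 1, "points": [[419, 402], [354, 467], [353, 467]]}, {"order": 1, "points": [[104, 390], [104, 386], [102, 384], [102, 381], [99, 375], [99, 359], [108, 348], [120, 327], [120, 324], [122, 323], [122, 305]]}, {"order": 1, "points": [[573, 366], [581, 362], [590, 360], [591, 357]]}, {"order": 1, "points": [[588, 353], [591, 353], [591, 357]]}, {"order": 2, "points": [[251, 342], [249, 344], [240, 345], [239, 347], [209, 347], [180, 318], [168, 318]]}, {"order": 1, "points": [[267, 342], [251, 342]]}, {"order": 1, "points": [[162, 320], [152, 320], [150, 318]]}, {"order": 3, "points": [[150, 318], [138, 318], [137, 317], [132, 317], [129, 315], [129, 312], [122, 305]]}, {"order": 3, "points": [[162, 318], [150, 318]]}, {"order": 2, "points": [[168, 318], [162, 318]]}, {"order": 2, "points": [[171, 315], [170, 317], [164, 317], [162, 318]]}, {"order": 1, "points": [[176, 314], [174, 315], [171, 315]]}, {"order": 3, "points": [[122, 305], [113, 296], [108, 287], [107, 279], [99, 264], [90, 252], [80, 231], [80, 228], [77, 224], [77, 221], [62, 192], [59, 180], [53, 174], [51, 165], [50, 164], [50, 159], [48, 158], [48, 153], [47, 152], [47, 149], [45, 147], [45, 144], [42, 138]]}, {"order": 2, "points": [[185, 300], [183, 303], [171, 315]]}, {"order": 1, "points": [[189, 291], [185, 300]]}, {"order": 1, "points": [[338, 267], [312, 270], [311, 272], [306, 272], [297, 276], [261, 312], [261, 330], [260, 333], [251, 342]]}, {"order": 1, "points": [[591, 231], [591, 171]]}, {"order": 1, "points": [[479, 230], [492, 230], [494, 228], [497, 228], [503, 225], [545, 183], [564, 183], [566, 182], [573, 180], [579, 176], [588, 171], [591, 171]]}, {"order": 2, "points": [[591, 171], [591, 114]]}, {"order": 2, "points": [[189, 164], [185, 168], [179, 180], [179, 185], [177, 186], [177, 231], [182, 239], [182, 242], [185, 248], [185, 300]]}, {"order": 1, "points": [[396, 158], [401, 150], [401, 147], [402, 146], [402, 143], [405, 137], [405, 132], [416, 111], [416, 51], [408, 44], [398, 44], [389, 39], [381, 32]]}, {"order": 1, "points": [[191, 155], [191, 161], [189, 164]]}, {"order": 1, "points": [[200, 153], [189, 164]]}, {"order": 1, "points": [[50, 143], [47, 140], [42, 138]]}, {"order": 3, "points": [[42, 138], [30, 126], [21, 122], [17, 122], [17, 119]]}, {"order": 1, "points": [[287, 120], [287, 104], [288, 101], [300, 89], [303, 89], [305, 87], [311, 87], [312, 86], [338, 86], [341, 84], [378, 47], [378, 44], [380, 42], [380, 33], [381, 32]]}, {"order": 1, "points": [[552, 120], [566, 119], [567, 117], [572, 117], [573, 116], [578, 116], [579, 114], [591, 114]]}, {"order": 1, "points": [[453, 45], [482, 45], [485, 44], [512, 17], [518, 17]]}, {"order": 2, "points": [[381, 32], [381, 17]]}]}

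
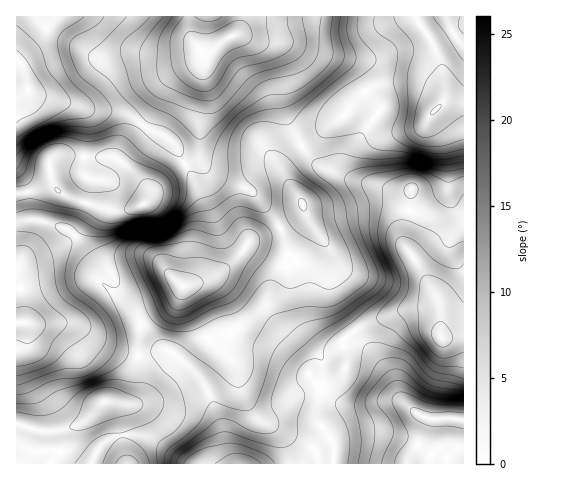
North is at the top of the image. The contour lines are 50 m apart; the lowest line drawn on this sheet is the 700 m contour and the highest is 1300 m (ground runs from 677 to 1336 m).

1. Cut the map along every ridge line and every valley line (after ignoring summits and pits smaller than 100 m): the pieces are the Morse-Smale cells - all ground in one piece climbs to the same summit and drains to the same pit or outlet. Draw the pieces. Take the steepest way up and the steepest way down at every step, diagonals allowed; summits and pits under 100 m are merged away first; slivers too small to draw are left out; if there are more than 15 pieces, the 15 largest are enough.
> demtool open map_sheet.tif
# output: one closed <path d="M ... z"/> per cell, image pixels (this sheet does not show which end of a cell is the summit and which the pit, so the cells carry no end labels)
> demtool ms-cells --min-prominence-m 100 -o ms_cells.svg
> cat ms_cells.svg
<path d="M250 247l-4 0-17 19-13 9-22 9-9 2-13 18-25 13-6 8-4 30 9 1 21-6 9 6 23 21 13 23 9 27 5 25 8 12 99 0 1-8-1-12-16-25 2-28 5-5-2-9 0-17-30-34-3-7-3-13 3-36-2-3z"/><path d="M241 16l-52 1 0 10 4 14 7 9 4 2 7 0-7 11 1 33-6 27 0 28-3 6-11 8 11 18 9 27-1 17-7 23 0 20-5 10-5 6 29-11 13-9 17-19 42 20 13-12 11-21 0-6-9-24-20-32 3-12 16-14-14-24-5-14-3-40-7-16-4-4-34-14 5-7z"/><path d="M463 16l-221 0-2 11-5 7 30 11 8 7 9 26 0 23 4 15 8 17 8 13 39-27 13-13 11 1 23 15 11 5 19 0 3-1 24-25 18 1z"/><path d="M302 147l-7 3-9 10-3 12 20 32 9 24 0 6-11 21-13 12 1 18-3 21 6 20 30 34 0 17 3 10 11-7 9-11 1-15-3-13 7-8 21-11 33-12 26-1 5 2 5 7 1-9-9-19-17-31-9-11-3-7 7-33 2-18-17 1-37-9-31-12-7-4z"/><path d="M188 16l-171 0-1 76 5 1 7-3 5 4 9 4 25 4 21 7 23 1 16 4 21 15 20 9 8 8 10 18 10-7 3-6 0-28 6-27-1-33 6-9-10-4-7-9-3-8z"/><path d="M80 156l-23 0-7 5 0 12 4 15-9 0-29 6 0 27 24-1 31 12 23 27 6 21 11 11 19 13 14 1 7-2 20-8 11-9 6-2 9-14 0-20 7-23 1-17-6-18-13-26-1-2-19 14-20 24 2-12-4-7-24-22-7-4z"/><path d="M459 101l-14 0-24 25-3 1-19 0-11-5-23-15-11-1-13 13-39 27 18 20 7 4 31 12 37 9 17-1-2 18-7 33 35 60 3 8 0 27 1 2 22-3 0-232z"/><path d="M430 309l-26 1-33 12-21 11-7 8 3 13-1 15-9 11-11 6 5 9 7 6 10 3 9 2 27-5 16 0 28 17 36 2 1-84-22 2-1-2-1-21z"/><path d="M40 220l-24 2 0 100 57 2 35 23 18 7 11 2 5-34 9-7 21-11 7-9 4-9-12 9-20 8-7 2-14-1-19-13-11-11-6-21-23-27z"/><path d="M24 322l-8 1 1 101 24 7 26-2 20-9 16-18 27 1 5-5 3-10-1-32-11-2-18-7-35-23-41 0z"/><path d="M28 90l-12 4 1 99 37-5-4-15 0-12 7-5 60 2 27 25 4 7-1 10 19-22 19-14-9-18-8-8-20-9-21-15-16-4-23-1-21-7-25-4-9-4z"/><path d="M167 350l-21 6-8 0 0 32-3 10-5 5-21 0 6 6 4 9 8 45 105 1-6-12-5-25-16-42-19-21z"/><path d="M325 387l-6 4-2 28 16 25 1 20 74-1 1-5 14-24 5-16-9-3-20-14-16 0-27 5-14-3-9-5z"/><path d="M109 402l-6 0-16 18-20 9-26 2-24-7-1 39 110 1-7-46-4-9z"/><path d="M455 418l-25 0-22 45 55 1 1-44z"/>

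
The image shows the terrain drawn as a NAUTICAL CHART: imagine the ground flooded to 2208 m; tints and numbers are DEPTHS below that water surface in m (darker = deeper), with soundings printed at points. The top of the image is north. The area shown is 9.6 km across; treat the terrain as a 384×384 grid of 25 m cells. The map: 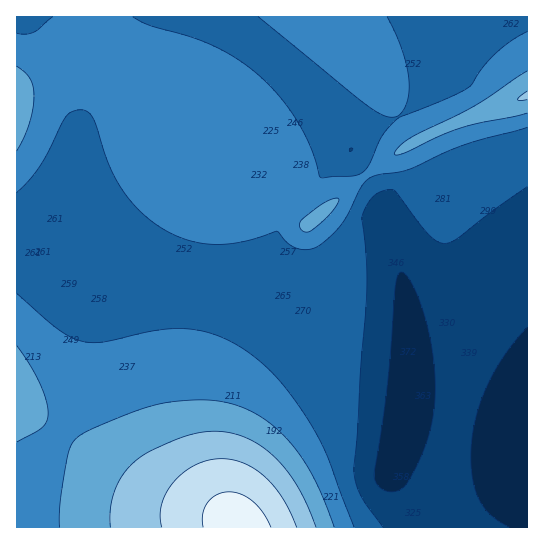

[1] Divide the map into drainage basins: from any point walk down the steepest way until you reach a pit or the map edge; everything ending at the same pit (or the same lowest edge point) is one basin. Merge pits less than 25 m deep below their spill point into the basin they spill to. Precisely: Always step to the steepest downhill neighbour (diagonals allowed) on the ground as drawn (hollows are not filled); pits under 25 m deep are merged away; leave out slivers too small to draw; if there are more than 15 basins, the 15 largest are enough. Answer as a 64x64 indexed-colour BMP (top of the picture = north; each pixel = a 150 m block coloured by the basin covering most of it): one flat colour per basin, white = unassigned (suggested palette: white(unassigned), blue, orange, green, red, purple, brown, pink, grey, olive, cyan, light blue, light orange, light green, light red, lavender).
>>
<image width="64" height="64" href="data:image/bmp;base64,Qk12CAAAAAAAAHYAAAAoAAAAQAAAAEAAAAABAAQAAAAAAAAIAAATCwAAEwsAABAAAAAAAAAA////ALR3HwAOf/8ALKAsACgn1gC9Z5QAS1aMAMJ34wB/f38AIr28AM++FwDox64AeLv/AIrfmACWmP8A1bDFABERERERERERERERERERERERERERERERERERERERERERERERERERERERERERERERERERERERERERERERERERERERERERERERERERERERERERERERERERERERERERERERERERERERERERERERERERERERERERERERERERERERERERERERERERERERERERERERERERERERERERERERERERERERERERERERERERERERERERERERERERERERERERERERERERERERERERERERERERERERERERERERERERERERERERERERERERERERERERERERERERERERERERERERERERERERERERERERERERERERERERERERERERERERERERERERERERERERERERERERERERERERERERERERERERERERERERERERERERERERERERERERERERERERERERERERERERERERERERERERERERERERERERERERERERERERERERERERERERERERERERERERERERERERERERERERERERERERERERERERERERERERERERERERERERERERERERERERERERERERERERERERERERERERERERERERERERERERERERERERERERERERERERERERERERERERERERERERERERERERERERERERERERERERERERERERERERERERERERERERERERERERERERERERERERERERERERERERERERERERERERERERERERERERERERERERERERERERERERERERERERERERERERERERERERERERERERERERERERERERERERERERERERERERERERERERERERERERERERERERERERERERERERERERERERERERERERERERERERERERERERERERERERERERERERERERERERERERERERERERERERERERERERERERERERERERERERERERERERERERERERERERERERERERERERERERERERERERERERERERERERERERERERERERERERERERERERERERERERERERERERERERERERERERERERERERERERERERERERERERERERERERERERERERERERERERERERERERERERERERERERERERERERERERERERERERERERERERERERERERERERERERERERERERERERERERERERERERERERERERERERERERERERERERERERERERERERERERERERERERERERERERERERERERERERERERERERERERERERERERERERERERERERERERERERERERERERERERERERERERERERERERERERERERERERERERERERERERERERERERERERERERERERERERERERERERERERERERERERERERERERERERERERERERERERERERERERERERERERERERERERERERERERERERERERERERERERERERERERERERERERERERERERERERERERERERERERERERERERERERERERERERERERERERERERERERERERERERERERERERERERERERERERERERERERERERERERERERERERERERERERERERERERERERERERERERERERERERERERERERERERERERERIREREREREREREREREREREREREREREREREREREREREREiIREREREREREREREREREREREREREREREREREREREREiIiEREREREREREREREREREREREREREREREREREREREiIiIhEREREREREREREREREREREREREREREREREREREiIiIiIRERERERERERERERERERERERERERERERERERESIiIiIiERERERERERERERERERERERERERERERERERESIiIiIiIiERERERERERERERERERERERERERERERERESIiIiIiIiIhERERERERERERERERERERERERERERERERIiIiIiIiIiIhERERERERERERERERERERERERERERERIiIiIiIiIiIiIRERERERERERERERERERERERERERERIiIiIiIiIiIiIiIREREREREREREREREREREREREREREiIiIiIiIiIiIiIiIhEREREREREREREREREREREREREiIiIiIiIiIiIiIiIiIhEREREREREREREREREREREREiIiIiIiIiIiIiIiIiIiIiEREREREREREREREREREREiIiIiIiIiIiIiIiIiIiIiIiIRERERERERERERERERIiIiIiIiIiIiIiIiIiIiIiIiIiERERERERERERERERIiIiIiIiIiIiIiIiIiIiIiIiIiIzERERERERERERESIiIiIiIiIiIiIiIiIiIiIiIiIiIjMxEREREREREREiIiIiIiIiIiIiIiIiIiIiIiIiIiIiMzMxERERERERIiIiIiIiIiIiIiIiIiIiIiIiIiIiIiIzMzMRERERESIiIiIiIiIiIiIiIiIiIiIiIiIiIiIiIjMzMzEREREiIiIiIiIiIiIiIiIiIiIiIiIiIiIiIiIiMzMzMxERIiIiIiIiIiIiIiIiIiIiIiIiIiIiIiIiIiIzMzMzMiIiIiIiIiIiIiIiIiIiIiIiIiIiIiIiIiIiIjMzMzMyIiIiIiIiIiIiIiIiIiIiIiIiIiIiIiIiIiIi"/>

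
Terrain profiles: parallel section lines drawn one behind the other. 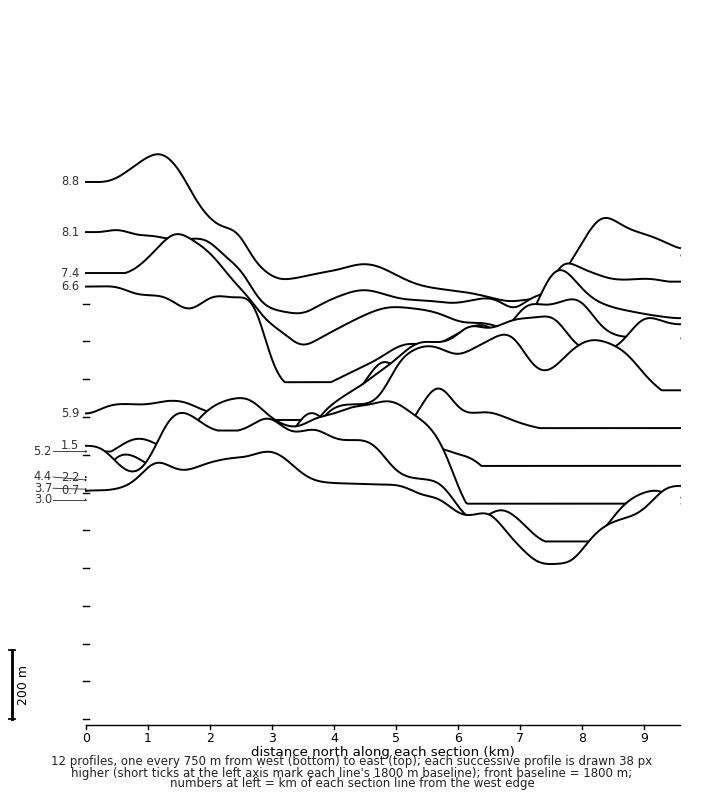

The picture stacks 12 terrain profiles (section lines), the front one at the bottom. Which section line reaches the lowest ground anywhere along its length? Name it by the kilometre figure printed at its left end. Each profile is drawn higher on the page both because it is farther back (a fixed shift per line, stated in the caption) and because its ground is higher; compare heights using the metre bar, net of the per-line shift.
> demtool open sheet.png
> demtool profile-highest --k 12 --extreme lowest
8.8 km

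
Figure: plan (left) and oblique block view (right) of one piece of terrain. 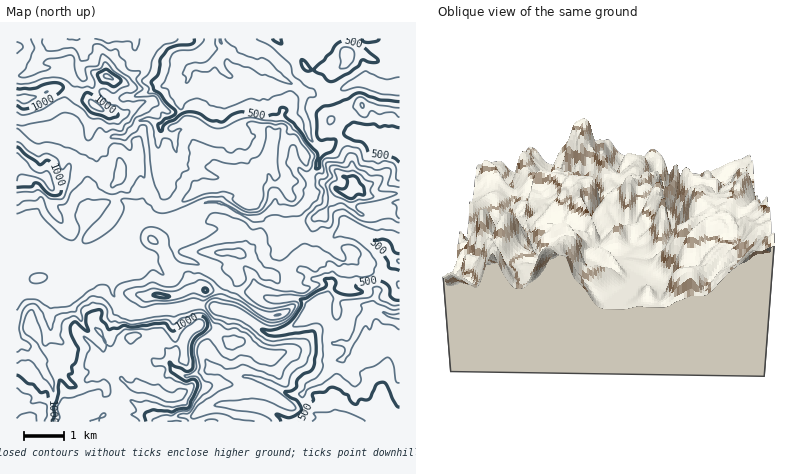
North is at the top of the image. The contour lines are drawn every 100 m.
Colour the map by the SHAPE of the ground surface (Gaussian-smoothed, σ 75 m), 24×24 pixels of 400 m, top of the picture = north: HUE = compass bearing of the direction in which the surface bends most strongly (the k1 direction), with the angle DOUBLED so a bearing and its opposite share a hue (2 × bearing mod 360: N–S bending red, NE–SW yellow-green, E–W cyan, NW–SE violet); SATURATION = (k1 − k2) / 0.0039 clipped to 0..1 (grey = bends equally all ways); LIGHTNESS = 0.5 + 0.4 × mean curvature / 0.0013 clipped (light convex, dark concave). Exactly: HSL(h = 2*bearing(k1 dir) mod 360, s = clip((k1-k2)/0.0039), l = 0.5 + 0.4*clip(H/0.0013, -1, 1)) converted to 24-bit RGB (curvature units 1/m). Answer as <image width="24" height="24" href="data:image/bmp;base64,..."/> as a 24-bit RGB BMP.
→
<image width="24" height="24" href="data:image/bmp;base64,Qk32BgAAAAAAADYAAAAoAAAAGAAAABgAAAABABgAAAAAAMAGAAATCwAAEwsAAAAAAAAAAAAAdrm03qu4AwZwk7t7X6ikw4OhSmKpyJZDQhEYVl8CdYkAAEk1td9hwTXIx4tFwSIzexorBcyDmnzAeICnhsKprki8mWuaaaqfd8KXwsBeByeErHq+uWqcSoR1q15DozZLaXjO1uD18NnyNlmLJmAlanRBd2FOa5TOqv/eVAcgRbS+souIjZ5+V0SCqoV6TaesmXVcqZ5DuxE2ZS5DwpM5czVGgsWmjszPdcLEQLZ2250HsFH9uY7kL0DU13EZbScF89MWTo6jDkUQTak2nGJmc0BxorKPm0WRsomWZBNej76ETlKQtKuJeZy8n4Vtk5licoI/cgkW+PmdFEBuTBwarJBJZD90nsOzl7t9oWmhgr6sI2VehTNdgKx7c4VrtFJwUB8ZK8pCgLq4Xy9Sl8h7W0yWrl1+pp1id6K+Qz257vSlFw0meVqV2b7Kd97mrNzy3r/x3cnssZa8Oj+GL2V+ubWGaVZ7pohxdSjegduhUCFjp9nR5RLxTOXJjb3j3Nb1uofiVIXj+cPh02fmMPj/ttPjkZLNLw0EHDECY4cs5qu+YCV6lrh8MJ6PZ4KjiZuxQkTveaK+KXS+0V3Z6XfBYs9LMmMfKSUKQFMQejcROp5o99vURRhiPyMLMwAGzOH/5cz/CHE7O2YfpjWIs76WMX10ja4xPSoHIbFGtTUzUGE3KFM+sMqO0WtpVg1NzoDe22v5T8L/K3AEgWYAKxwIPtLnwf/tOzINMDIB/xgDEDEWSGsspWYpo4MxHRKT3rnbkkZhuL9SVoZ3YXhsSoA+tmlOOaXEVb6urth6YyhY8oTx1d72dkr90lA8fCAklzpdntXk1+b0roLxCS5n496UzHcuFkBOj+GXYKSevZdsnViXeH99bX1vioRuY3phYHRXkGU+dqZER8JkaUIYXBobpMhjnRifpe3iv3XMmj9AzE92NTuzn8vJo77Oh7rSRcmKgnlwfXRyfm5ufW1acYJOZn5kgnp0fVFccWw3aNZwiy6qj3vlwsnyuMDtrc3jcnVVOVZYwX2/mqy6aWbBon/AuNzaoV6uhx5Pf359e2RsgElTccKWyILZU6lFSXljR0Wq2vHsgFCgW3RITWw4ZnM4ZlsxwZtQu4O3flSDVnhRpIlBPGMeO7c2XxYTYDUgd45HX3JKd0Ztn9qhYZGqRXJz4qG/WZKoOXllkHImWlUWXZmlnIOqfJqxgtLJWD0CgIYQjqPEeVvN9a7rsOazJwwi0q5NhLbSi8HGl5BhLGBl4e0lOHRObnBaSGIrx3kxVy82Wc+rx6bq+T8LFjkJTEoOZAAS6dnyMNqPPxQFFIABHnBP/1V0lC1uSdATSIkZbYIxa7VlPCaM1PfdSkCTQUJ5yITSh819Souzc86TQU1bnGi07dT3np7veNrhrKhl0j5oL7mb29yiBAYvt6XszcTz1uL1WYjyTIT5hqjQotf2p1TCvG60VG2vSGyL6czFYYmzPXKYX3+MU5SNl25BrodDUIK3hYK8vUywnde/vihhAFVP4RCkuPfbzq6EznDXUx7Yst7ZXjafwEGUrnaQYFmUYk6St9eb4oOCLDh1nLtlYD94g6uQg7uYdE97jFeQy42dp51kVCSwaMT/Euh7y30rxMIyQGw8oTUwpUMvZF9CgGVUglpOsYZLEmIaVXIK9M63JDZtxh58c7e9fbFfnU1chnJlTWVOt4BZxLeDpvTYNAAlMWkcSdcsnT43XzczdmZIbGExZXZPbH9leFZ0rmE/jzUyh9N0AD8EhhwNAJFrbXrsk+TTNUacvnvPr7Thoefs66vNoiVKMA9O3sjDf2VKbkovcopSj2xet7phVZNNOl5AYDVSnpvmzvn9s5fr4a72lMvfXdz7G35EnVxGVHd3TIBYwK5EWTQmu3JAShaKcrLLh7mqwXbb29b1h6Dssr/rzcv07tL5u67tQcLwmPemMAMDVWkOAO0ag+1XbypNOWBunohleGlkWndYdoZJX3hRc6dxqx1zbHcqh540G1QruN1wXjYqW1UnLkIYZn9Hw3VQp4UvUgZz0OX70eL65CiSf04yRHtdMmZuh6S5l4OxlUpohbSuYH6sXxcfqz9Sg7SxwoCUlqE/J0EYeFJAj5hZf6pqKIh3YGXI25vnF1dc4vFjaDBDk0Z7xJN7R2dcckBHa44rCl4s5sZIgD4VXiEghI5hgMaTa3ymb2Ck8dfbPlHDj8bPgYaqw8eZPHR7PGQykF0nQIi6kLca0IFLiSa22o6r2XTfa7HbY8/HJSDSyjKokpvHgVO8n9u9X598cl91QW1pvOFwvTGTnk5WY4yA"/>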